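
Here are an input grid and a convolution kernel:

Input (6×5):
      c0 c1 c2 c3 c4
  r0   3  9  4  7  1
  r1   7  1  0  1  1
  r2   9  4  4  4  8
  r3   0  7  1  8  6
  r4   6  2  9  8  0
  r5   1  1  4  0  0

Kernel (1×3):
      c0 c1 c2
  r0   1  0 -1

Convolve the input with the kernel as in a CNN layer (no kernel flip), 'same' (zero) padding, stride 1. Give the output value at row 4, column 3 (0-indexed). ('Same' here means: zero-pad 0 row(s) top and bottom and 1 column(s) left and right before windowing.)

The receptive field on the zero-padded input at this output position is [9 8 0]. Elementwise product with the kernel and sum: 9·1 + 0·-1.

9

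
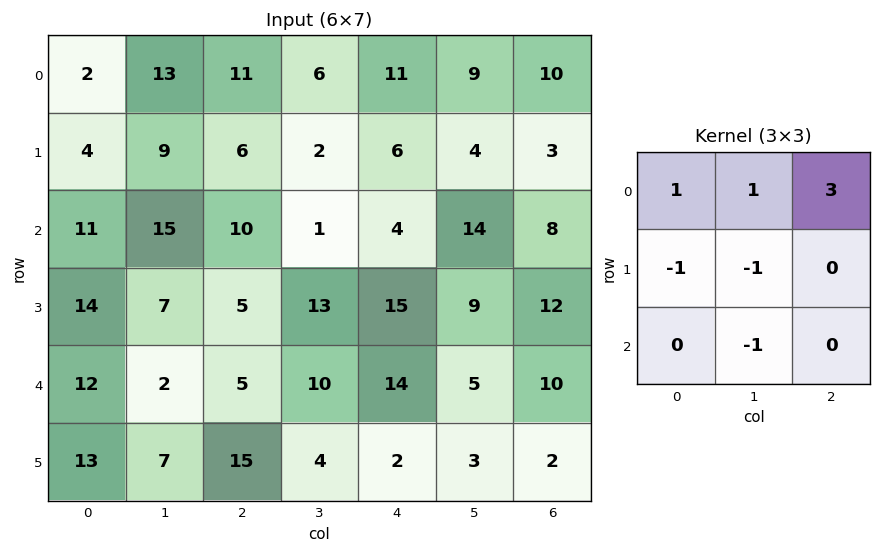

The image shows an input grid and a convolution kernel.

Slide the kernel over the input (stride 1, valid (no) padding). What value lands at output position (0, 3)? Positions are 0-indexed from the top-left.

The receptive field on the input at this output position is [6 11 9 / 2 6 4 / 1 4 14]. Elementwise product with the kernel and sum: 6·1 + 11·1 + 9·3 + 2·-1 + 6·-1 + 4·-1.

32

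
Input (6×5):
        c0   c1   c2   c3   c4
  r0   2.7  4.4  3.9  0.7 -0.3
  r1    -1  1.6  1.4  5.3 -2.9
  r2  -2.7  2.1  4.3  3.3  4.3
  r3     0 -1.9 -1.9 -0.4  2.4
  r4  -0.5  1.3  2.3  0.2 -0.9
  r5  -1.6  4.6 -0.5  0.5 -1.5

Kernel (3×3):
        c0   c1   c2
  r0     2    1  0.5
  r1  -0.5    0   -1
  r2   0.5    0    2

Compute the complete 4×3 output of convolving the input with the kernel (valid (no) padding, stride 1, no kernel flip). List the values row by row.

Output[0,0]: The receptive field on the input at this output position is [2.7 4.4 3.9 / -1 1.6 1.4 / -2.7 2.1 4.3]. Elementwise product with the kernel and sum: 2.7·2 + 4.4·1 + 3.9·0.5 + -1·-0.5 + 1.4·-1 + -2.7·0.5 + 4.3·2.

18.1 14.6 21.3
-6.45 1.15 4.05
5.1 12.55 11.95
-6.7 -3.45 -6.5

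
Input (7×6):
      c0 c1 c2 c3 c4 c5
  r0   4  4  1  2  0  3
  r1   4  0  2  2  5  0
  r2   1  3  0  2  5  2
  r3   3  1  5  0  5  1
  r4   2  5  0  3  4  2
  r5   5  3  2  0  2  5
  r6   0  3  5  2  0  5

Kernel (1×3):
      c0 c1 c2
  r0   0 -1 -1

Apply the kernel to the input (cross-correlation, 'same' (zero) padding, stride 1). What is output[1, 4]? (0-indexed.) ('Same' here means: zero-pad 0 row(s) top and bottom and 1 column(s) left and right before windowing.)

-5

The receptive field on the zero-padded input at this output position is [2 5 0]. Elementwise product with the kernel and sum: 5·-1 + 0·-1.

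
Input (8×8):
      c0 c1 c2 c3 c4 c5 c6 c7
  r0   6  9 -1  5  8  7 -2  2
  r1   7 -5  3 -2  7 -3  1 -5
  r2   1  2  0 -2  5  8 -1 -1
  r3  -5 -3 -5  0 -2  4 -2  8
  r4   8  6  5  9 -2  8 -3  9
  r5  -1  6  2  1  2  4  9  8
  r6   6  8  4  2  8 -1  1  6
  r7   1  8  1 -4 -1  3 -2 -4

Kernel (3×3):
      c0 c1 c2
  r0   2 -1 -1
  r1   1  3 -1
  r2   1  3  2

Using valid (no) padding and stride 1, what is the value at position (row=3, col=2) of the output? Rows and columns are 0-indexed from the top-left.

35

The receptive field on the input at this output position is [-5 0 -2 / 5 9 -2 / 2 1 2]. Elementwise product with the kernel and sum: -5·2 + 0·-1 + -2·-1 + 5·1 + 9·3 + -2·-1 + 2·1 + 1·3 + 2·2.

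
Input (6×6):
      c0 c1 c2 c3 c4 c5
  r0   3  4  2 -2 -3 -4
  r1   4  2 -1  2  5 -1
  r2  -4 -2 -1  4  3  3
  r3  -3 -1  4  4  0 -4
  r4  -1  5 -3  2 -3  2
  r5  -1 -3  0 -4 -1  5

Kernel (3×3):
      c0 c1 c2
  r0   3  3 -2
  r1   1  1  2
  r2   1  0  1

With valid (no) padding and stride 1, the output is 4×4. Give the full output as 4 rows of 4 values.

16 29 19 5
13 7 6 36
-16 1 5 15
-23 0 16 24

Output[0,0]: The receptive field on the input at this output position is [3 4 2 / 4 2 -1 / -4 -2 -1]. Elementwise product with the kernel and sum: 3·3 + 4·3 + 2·-2 + 4·1 + 2·1 + -1·2 + -4·1 + -1·1.
Output[0,1]: The receptive field on the input at this output position is [4 2 -2 / 2 -1 2 / -2 -1 4]. Elementwise product with the kernel and sum: 4·3 + 2·3 + -2·-2 + 2·1 + -1·1 + 2·2 + -2·1 + 4·1.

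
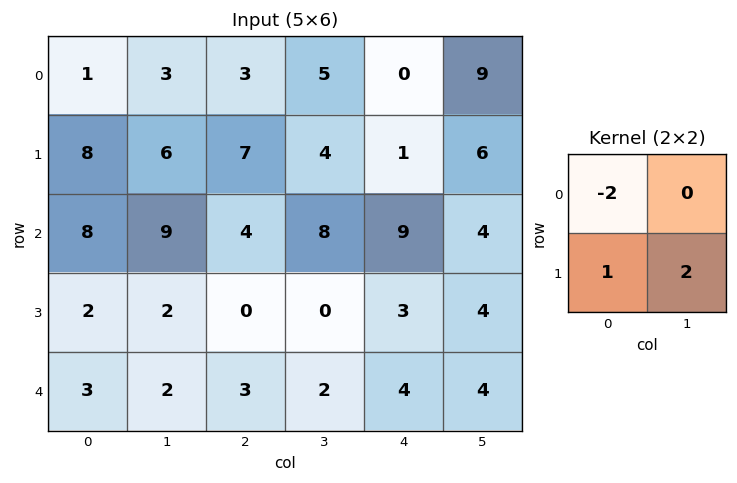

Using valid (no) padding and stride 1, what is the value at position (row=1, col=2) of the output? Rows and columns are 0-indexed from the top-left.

6

The receptive field on the input at this output position is [7 4 / 4 8]. Elementwise product with the kernel and sum: 7·-2 + 4·1 + 8·2.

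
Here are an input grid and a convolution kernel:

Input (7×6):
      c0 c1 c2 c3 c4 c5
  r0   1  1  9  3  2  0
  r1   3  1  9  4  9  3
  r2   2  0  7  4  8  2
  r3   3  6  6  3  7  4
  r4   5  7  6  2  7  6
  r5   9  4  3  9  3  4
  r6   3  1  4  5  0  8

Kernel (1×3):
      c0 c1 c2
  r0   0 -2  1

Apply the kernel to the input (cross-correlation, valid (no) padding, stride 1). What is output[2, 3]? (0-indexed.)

The receptive field on the input at this output position is [4 8 2]. Elementwise product with the kernel and sum: 8·-2 + 2·1.

-14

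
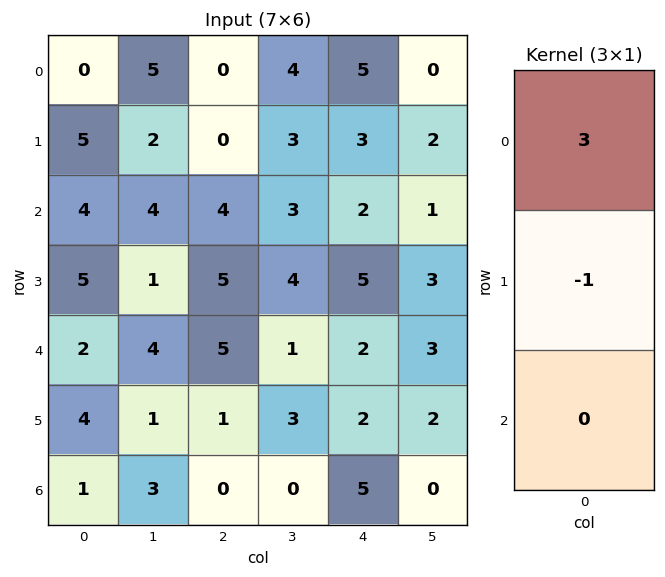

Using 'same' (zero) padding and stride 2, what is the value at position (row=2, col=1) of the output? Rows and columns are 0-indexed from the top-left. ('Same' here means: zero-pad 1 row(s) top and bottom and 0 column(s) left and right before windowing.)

The receptive field on the zero-padded input at this output position is [5 / 5 / 1]. Elementwise product with the kernel and sum: 5·3 + 5·-1.

10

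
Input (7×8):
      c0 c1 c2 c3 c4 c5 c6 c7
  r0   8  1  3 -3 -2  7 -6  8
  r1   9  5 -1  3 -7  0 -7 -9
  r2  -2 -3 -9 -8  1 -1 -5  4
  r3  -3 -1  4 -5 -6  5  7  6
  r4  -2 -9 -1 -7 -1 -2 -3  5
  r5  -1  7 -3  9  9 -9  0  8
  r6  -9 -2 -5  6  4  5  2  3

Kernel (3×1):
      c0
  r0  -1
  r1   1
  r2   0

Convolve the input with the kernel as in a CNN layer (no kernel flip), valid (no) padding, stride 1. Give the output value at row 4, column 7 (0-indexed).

3

The receptive field on the input at this output position is [5 / 8 / 3]. Elementwise product with the kernel and sum: 5·-1 + 8·1.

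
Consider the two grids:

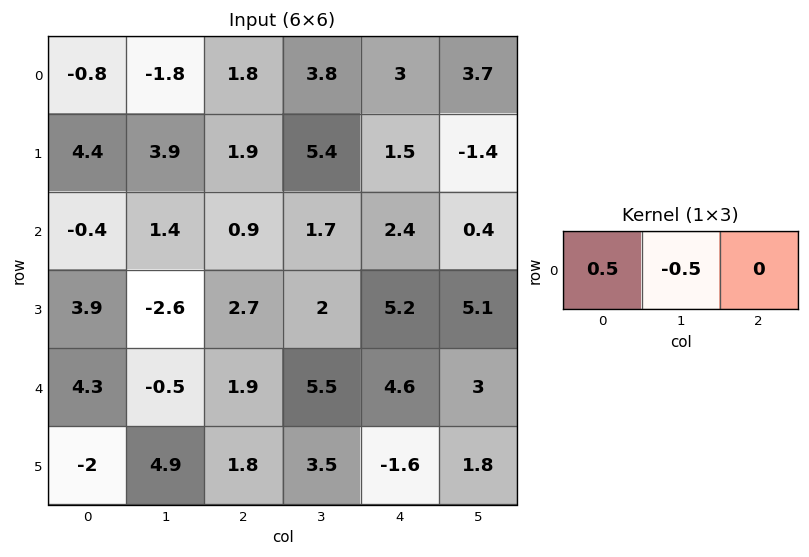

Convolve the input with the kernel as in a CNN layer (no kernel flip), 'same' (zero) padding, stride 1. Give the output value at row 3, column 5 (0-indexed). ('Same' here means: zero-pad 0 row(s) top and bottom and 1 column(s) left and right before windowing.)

0.05

The receptive field on the zero-padded input at this output position is [5.2 5.1 0]. Elementwise product with the kernel and sum: 5.2·0.5 + 5.1·-0.5.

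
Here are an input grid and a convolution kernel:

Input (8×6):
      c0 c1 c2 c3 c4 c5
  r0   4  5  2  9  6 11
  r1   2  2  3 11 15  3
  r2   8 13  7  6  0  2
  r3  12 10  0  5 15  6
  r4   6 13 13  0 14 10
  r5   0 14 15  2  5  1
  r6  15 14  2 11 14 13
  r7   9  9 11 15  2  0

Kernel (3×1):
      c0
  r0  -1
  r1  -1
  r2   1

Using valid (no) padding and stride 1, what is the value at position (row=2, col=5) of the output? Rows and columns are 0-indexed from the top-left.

The receptive field on the input at this output position is [2 / 6 / 10]. Elementwise product with the kernel and sum: 2·-1 + 6·-1 + 10·1.

2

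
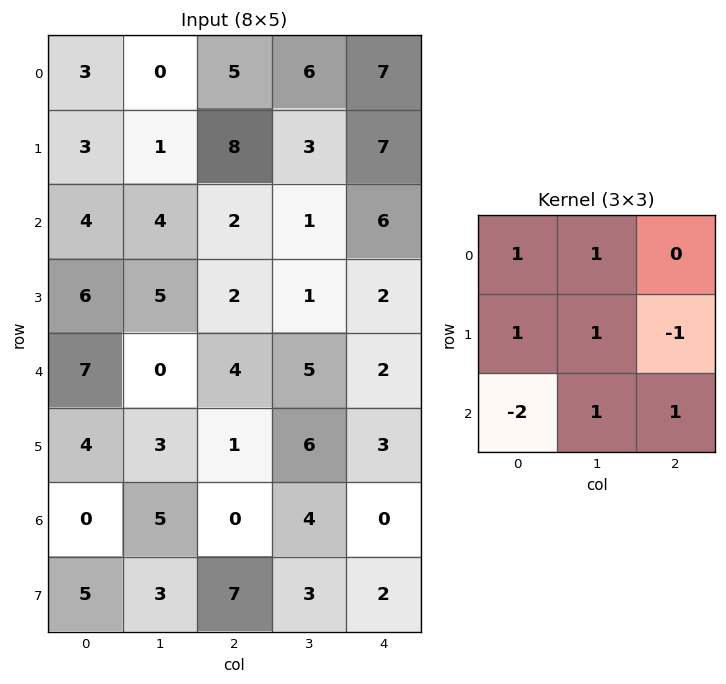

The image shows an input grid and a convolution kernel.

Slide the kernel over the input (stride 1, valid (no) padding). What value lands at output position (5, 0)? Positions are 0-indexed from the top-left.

The receptive field on the input at this output position is [4 3 1 / 0 5 0 / 5 3 7]. Elementwise product with the kernel and sum: 4·1 + 3·1 + 0·1 + 5·1 + 0·-1 + 5·-2 + 3·1 + 7·1.

12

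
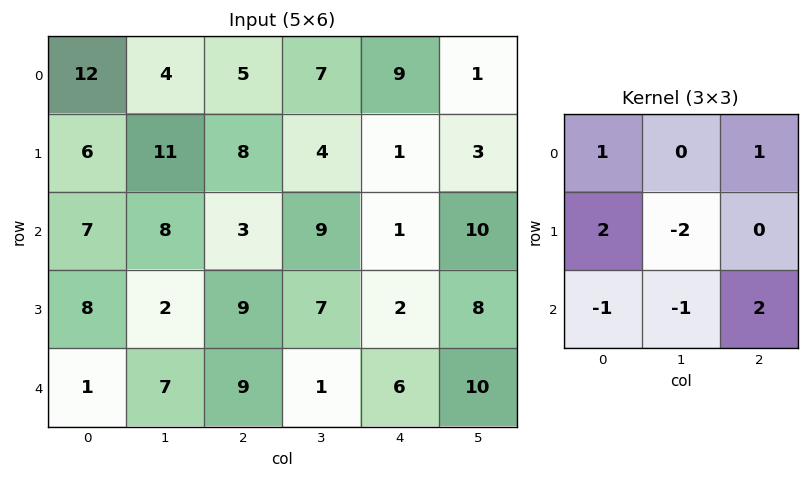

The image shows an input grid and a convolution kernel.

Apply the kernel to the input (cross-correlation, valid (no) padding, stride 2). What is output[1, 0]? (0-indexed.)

32

The receptive field on the input at this output position is [7 8 3 / 8 2 9 / 1 7 9]. Elementwise product with the kernel and sum: 7·1 + 3·1 + 8·2 + 2·-2 + 1·-1 + 7·-1 + 9·2.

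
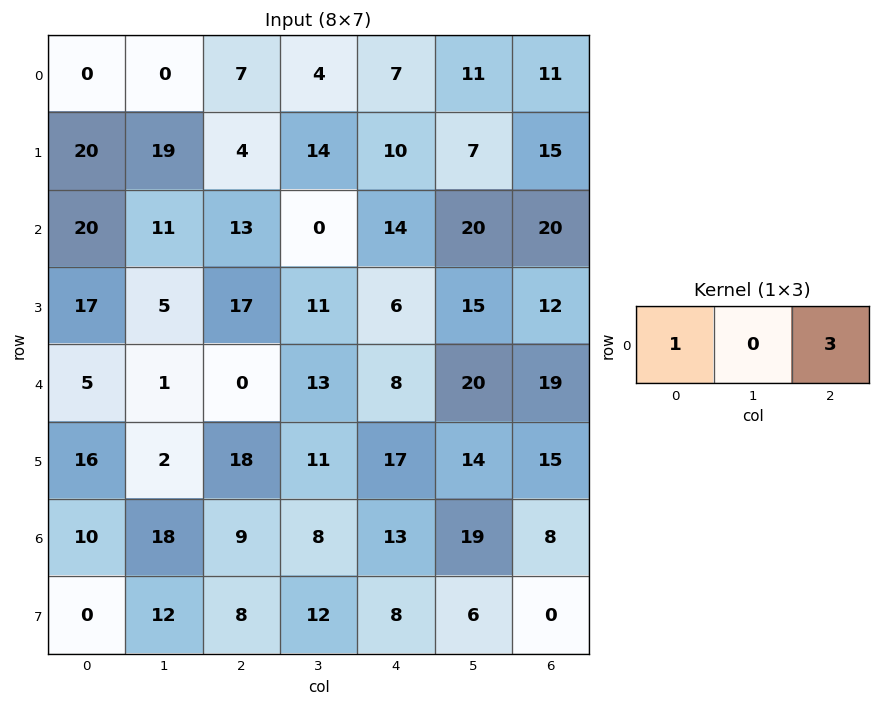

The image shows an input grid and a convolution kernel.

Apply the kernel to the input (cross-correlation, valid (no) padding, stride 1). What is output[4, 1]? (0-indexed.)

The receptive field on the input at this output position is [1 0 13]. Elementwise product with the kernel and sum: 1·1 + 13·3.

40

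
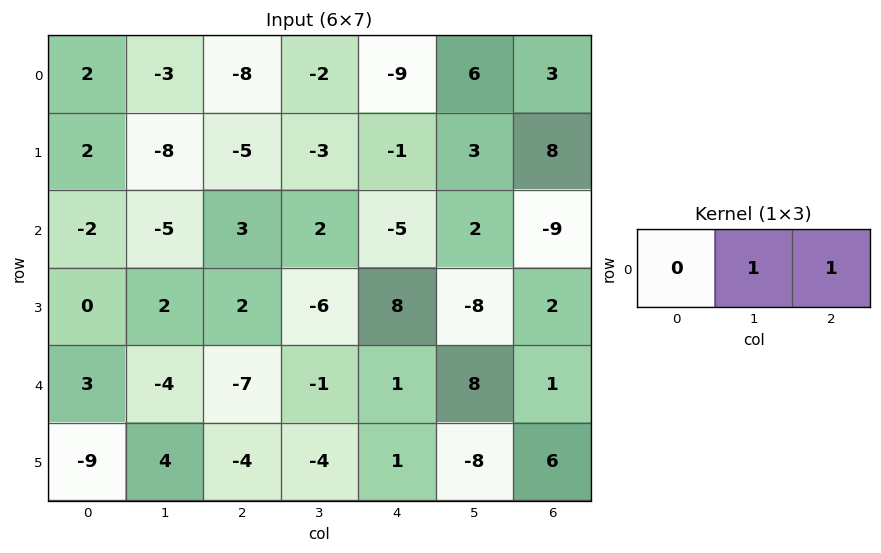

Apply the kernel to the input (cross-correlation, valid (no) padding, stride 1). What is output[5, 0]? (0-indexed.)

0

The receptive field on the input at this output position is [-9 4 -4]. Elementwise product with the kernel and sum: 4·1 + -4·1.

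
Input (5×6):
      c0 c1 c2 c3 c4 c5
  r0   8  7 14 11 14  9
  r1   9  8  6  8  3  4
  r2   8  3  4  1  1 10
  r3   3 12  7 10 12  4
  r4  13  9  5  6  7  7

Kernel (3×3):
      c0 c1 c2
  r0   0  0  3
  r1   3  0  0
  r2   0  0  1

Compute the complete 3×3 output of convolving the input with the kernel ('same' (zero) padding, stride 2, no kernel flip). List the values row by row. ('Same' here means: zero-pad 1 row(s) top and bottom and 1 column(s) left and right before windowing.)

Output[0,0]: The receptive field on the zero-padded input at this output position is [0 0 0 / 0 8 7 / 0 9 8]. Elementwise product with the kernel and sum: 0·3 + 0·3 + 8·1.
Output[0,1]: The receptive field on the zero-padded input at this output position is [0 0 0 / 7 14 11 / 8 6 8]. Elementwise product with the kernel and sum: 0·3 + 7·3 + 8·1.

8 29 37
36 43 19
36 57 30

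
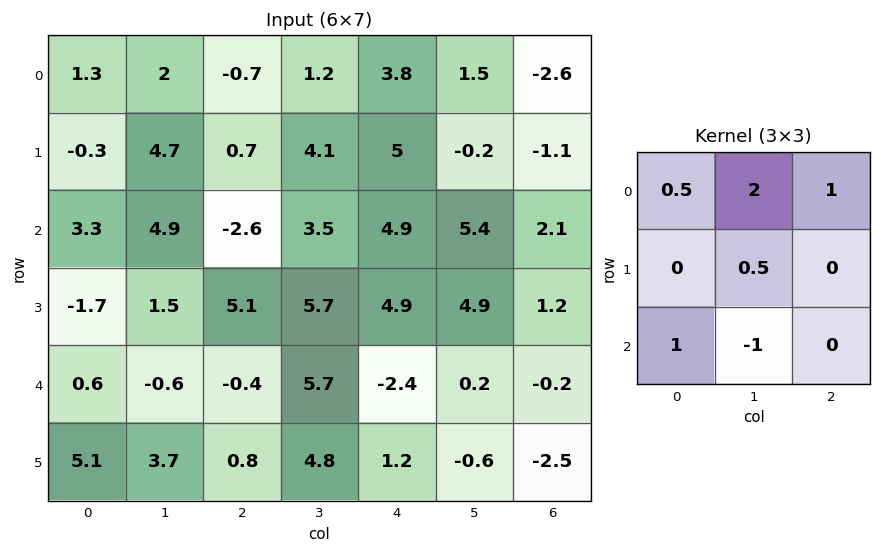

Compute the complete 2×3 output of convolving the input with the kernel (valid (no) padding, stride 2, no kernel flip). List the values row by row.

Output[0,0]: The receptive field on the input at this output position is [1.3 2 -0.7 / -0.3 4.7 0.7 / 3.3 4.9 -2.6]. Elementwise product with the kernel and sum: 1.3·0.5 + 2·2 + -0.7·1 + 4.7·0.5 + 3.3·1 + 4.9·-1.
Output[0,1]: The receptive field on the input at this output position is [-0.7 1.2 3.8 / 0.7 4.1 5 / -2.6 3.5 4.9]. Elementwise product with the kernel and sum: -0.7·0.5 + 1.2·2 + 3.8·1 + 4.1·0.5 + -2.6·1 + 3.5·-1.

4.7 1.8 1.7
10.8 7.35 15.2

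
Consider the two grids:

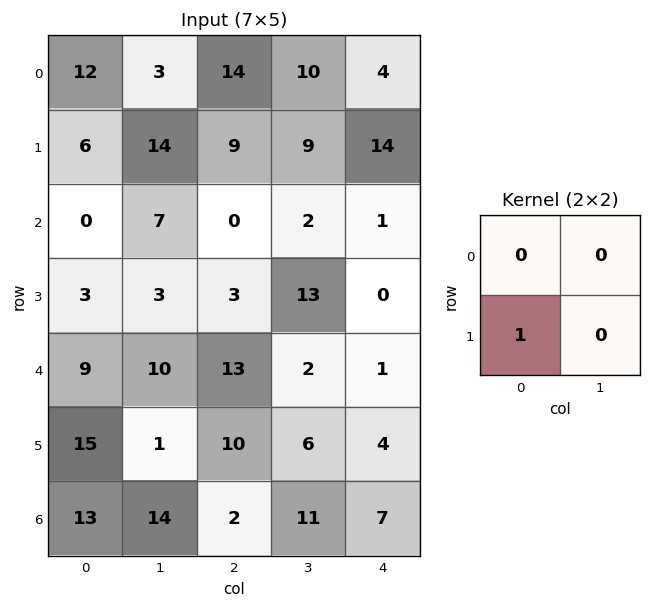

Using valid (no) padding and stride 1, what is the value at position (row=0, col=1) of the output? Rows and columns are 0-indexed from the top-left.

14

The receptive field on the input at this output position is [3 14 / 14 9]. Elementwise product with the kernel and sum: 14·1.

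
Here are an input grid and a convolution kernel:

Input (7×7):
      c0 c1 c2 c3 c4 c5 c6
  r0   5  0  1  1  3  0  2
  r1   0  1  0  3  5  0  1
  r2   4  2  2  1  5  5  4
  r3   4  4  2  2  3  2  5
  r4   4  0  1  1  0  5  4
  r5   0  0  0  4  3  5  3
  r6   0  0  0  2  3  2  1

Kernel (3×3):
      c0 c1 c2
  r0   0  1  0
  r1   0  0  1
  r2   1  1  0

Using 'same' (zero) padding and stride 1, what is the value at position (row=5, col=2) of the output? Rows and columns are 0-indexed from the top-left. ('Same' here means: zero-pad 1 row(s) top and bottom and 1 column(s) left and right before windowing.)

The receptive field on the zero-padded input at this output position is [0 1 1 / 0 0 4 / 0 0 2]. Elementwise product with the kernel and sum: 1·1 + 4·1 + 0·1 + 0·1.

5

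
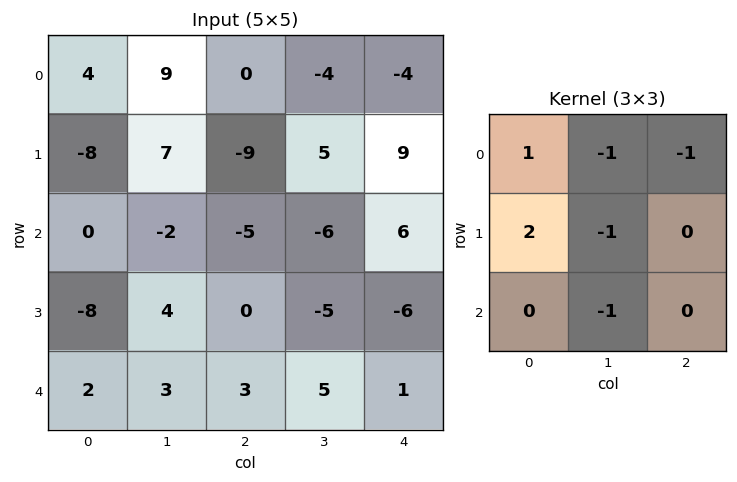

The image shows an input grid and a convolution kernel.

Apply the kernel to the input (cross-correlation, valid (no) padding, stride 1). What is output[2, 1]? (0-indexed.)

14

The receptive field on the input at this output position is [-2 -5 -6 / 4 0 -5 / 3 3 5]. Elementwise product with the kernel and sum: -2·1 + -5·-1 + -6·-1 + 4·2 + 0·-1 + 3·-1.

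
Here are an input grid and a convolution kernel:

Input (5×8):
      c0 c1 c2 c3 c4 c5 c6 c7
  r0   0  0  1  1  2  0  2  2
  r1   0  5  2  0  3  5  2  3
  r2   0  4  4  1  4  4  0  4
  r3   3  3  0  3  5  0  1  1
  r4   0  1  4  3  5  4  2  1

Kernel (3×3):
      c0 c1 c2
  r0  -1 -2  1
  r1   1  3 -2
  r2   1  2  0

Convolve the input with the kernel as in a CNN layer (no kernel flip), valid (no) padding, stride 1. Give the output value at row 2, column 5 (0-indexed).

The receptive field on the input at this output position is [4 0 4 / 0 1 1 / 4 2 1]. Elementwise product with the kernel and sum: 4·-1 + 0·-2 + 4·1 + 0·1 + 1·3 + 1·-2 + 4·1 + 2·2.

9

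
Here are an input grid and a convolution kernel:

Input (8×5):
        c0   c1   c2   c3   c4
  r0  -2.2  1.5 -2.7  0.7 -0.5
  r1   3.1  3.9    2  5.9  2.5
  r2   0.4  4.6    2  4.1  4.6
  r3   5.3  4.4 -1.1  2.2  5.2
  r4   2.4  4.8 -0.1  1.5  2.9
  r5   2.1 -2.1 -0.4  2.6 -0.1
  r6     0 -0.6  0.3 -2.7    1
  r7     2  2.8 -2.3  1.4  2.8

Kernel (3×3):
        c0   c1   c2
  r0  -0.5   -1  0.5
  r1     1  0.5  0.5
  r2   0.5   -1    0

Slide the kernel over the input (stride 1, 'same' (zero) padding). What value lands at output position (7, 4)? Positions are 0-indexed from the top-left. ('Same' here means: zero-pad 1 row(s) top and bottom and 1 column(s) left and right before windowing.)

The receptive field on the zero-padded input at this output position is [-2.7 1 0 / 1.4 2.8 0 / 0 0 0]. Elementwise product with the kernel and sum: -2.7·-0.5 + 1·-1 + 0·0.5 + 1.4·1 + 2.8·0.5 + 0·0.5 + 0·0.5 + 0·-1.

3.15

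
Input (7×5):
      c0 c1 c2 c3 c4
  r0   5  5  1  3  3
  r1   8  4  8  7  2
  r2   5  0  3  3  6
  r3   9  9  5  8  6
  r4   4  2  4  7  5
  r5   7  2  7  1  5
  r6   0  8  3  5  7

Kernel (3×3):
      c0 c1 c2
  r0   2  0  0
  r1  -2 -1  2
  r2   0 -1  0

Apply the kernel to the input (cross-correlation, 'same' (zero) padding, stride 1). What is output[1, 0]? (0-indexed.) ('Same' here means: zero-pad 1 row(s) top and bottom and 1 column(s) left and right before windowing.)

-5

The receptive field on the zero-padded input at this output position is [0 5 5 / 0 8 4 / 0 5 0]. Elementwise product with the kernel and sum: 0·2 + 0·-2 + 8·-1 + 4·2 + 5·-1.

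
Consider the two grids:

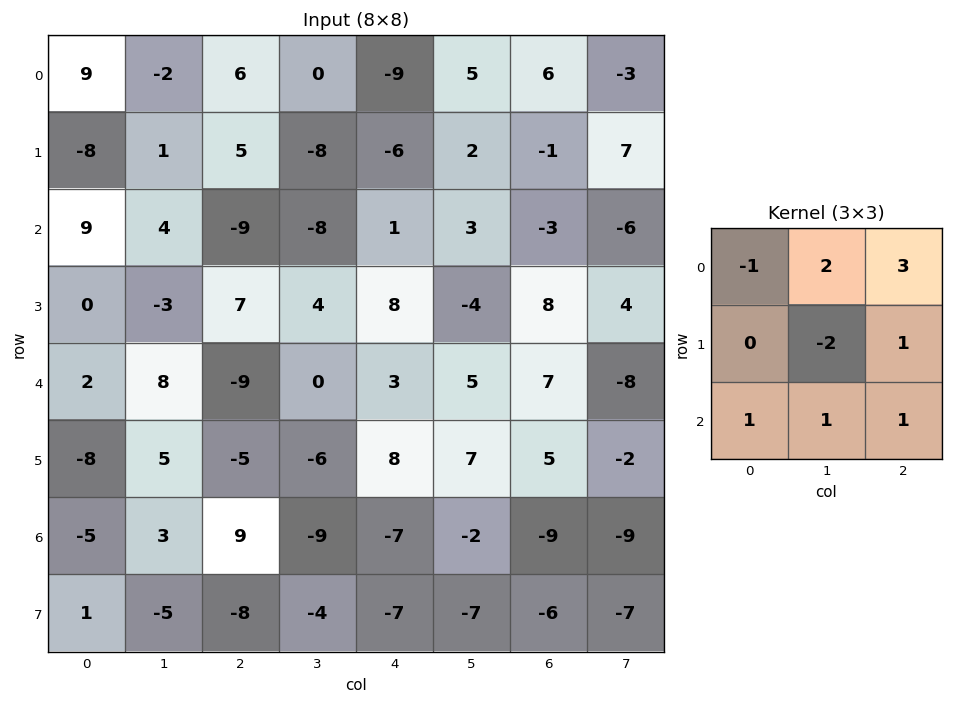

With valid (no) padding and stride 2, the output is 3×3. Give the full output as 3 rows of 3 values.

Output[0,0]: The receptive field on the input at this output position is [9 -2 6 / -8 1 5 / 9 4 -9]. Elementwise product with the kernel and sum: 9·-1 + -2·2 + 6·3 + 1·-2 + 5·1 + 9·1 + 4·1 + -9·1.
Output[0,1]: The receptive field on the input at this output position is [6 0 -9 / 5 -8 -6 / -9 -8 1]. Elementwise product with the kernel and sum: 6·-1 + 0·2 + -9·3 + -8·-2 + -6·1 + -9·1 + -8·1 + 1·1.

12 -39 33
-14 -10 27
-21 31 1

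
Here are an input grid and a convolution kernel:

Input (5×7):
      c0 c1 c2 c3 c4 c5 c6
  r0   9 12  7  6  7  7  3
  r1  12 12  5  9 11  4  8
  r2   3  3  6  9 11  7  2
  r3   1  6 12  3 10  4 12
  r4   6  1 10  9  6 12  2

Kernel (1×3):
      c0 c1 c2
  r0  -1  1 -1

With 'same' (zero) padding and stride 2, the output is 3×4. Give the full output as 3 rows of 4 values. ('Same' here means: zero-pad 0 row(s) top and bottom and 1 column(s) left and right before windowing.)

Output[0,0]: The receptive field on the zero-padded input at this output position is [0 9 12]. Elementwise product with the kernel and sum: 0·-1 + 9·1 + 12·-1.
Output[0,1]: The receptive field on the zero-padded input at this output position is [12 7 6]. Elementwise product with the kernel and sum: 12·-1 + 7·1 + 6·-1.

-3 -11 -6 -4
0 -6 -5 -5
5 0 -15 -10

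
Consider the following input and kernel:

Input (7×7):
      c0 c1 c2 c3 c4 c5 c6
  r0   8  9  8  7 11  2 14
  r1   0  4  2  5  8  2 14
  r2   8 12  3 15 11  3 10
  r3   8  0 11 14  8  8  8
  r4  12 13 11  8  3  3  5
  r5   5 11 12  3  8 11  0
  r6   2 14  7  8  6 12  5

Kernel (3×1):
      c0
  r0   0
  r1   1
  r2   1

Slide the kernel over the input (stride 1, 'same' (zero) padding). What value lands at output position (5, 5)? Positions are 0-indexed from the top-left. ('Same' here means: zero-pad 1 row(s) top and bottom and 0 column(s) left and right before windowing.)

23

The receptive field on the zero-padded input at this output position is [3 / 11 / 12]. Elementwise product with the kernel and sum: 11·1 + 12·1.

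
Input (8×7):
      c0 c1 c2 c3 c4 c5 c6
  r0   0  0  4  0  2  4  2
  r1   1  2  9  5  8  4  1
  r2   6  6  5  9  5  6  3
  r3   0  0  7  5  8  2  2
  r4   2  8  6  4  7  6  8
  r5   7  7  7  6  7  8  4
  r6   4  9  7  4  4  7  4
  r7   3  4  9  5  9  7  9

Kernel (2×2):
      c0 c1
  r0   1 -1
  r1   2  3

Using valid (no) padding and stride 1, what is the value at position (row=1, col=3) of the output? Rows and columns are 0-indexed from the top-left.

30

The receptive field on the input at this output position is [5 8 / 9 5]. Elementwise product with the kernel and sum: 5·1 + 8·-1 + 9·2 + 5·3.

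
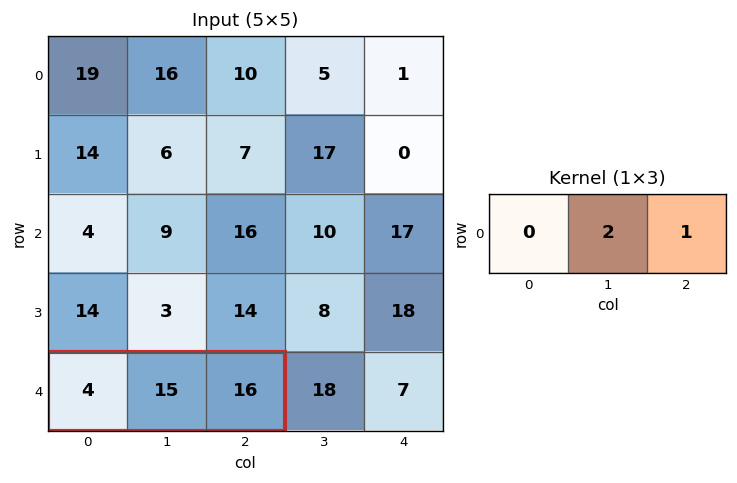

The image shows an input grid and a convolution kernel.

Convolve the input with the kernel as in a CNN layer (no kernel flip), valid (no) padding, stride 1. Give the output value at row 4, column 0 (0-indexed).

The receptive field on the input at this output position is [4 15 16]. Elementwise product with the kernel and sum: 15·2 + 16·1.

46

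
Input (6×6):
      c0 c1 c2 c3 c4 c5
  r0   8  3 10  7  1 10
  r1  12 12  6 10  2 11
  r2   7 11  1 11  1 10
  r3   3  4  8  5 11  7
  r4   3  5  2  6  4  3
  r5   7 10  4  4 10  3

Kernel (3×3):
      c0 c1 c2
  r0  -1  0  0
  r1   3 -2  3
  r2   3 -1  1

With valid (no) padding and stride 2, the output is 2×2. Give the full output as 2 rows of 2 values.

Output[0,0]: The receptive field on the input at this output position is [8 3 10 / 12 12 6 / 7 11 1]. Elementwise product with the kernel and sum: 8·-1 + 12·3 + 12·-2 + 6·3 + 7·3 + 11·-1 + 1·1.

33 -13
24 50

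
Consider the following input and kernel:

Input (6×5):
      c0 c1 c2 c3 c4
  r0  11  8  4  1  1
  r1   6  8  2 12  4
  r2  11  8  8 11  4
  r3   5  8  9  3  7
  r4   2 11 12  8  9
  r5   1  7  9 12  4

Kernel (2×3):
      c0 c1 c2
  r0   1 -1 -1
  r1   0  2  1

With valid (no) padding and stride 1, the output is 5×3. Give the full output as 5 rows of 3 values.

Output[0,0]: The receptive field on the input at this output position is [11 8 4 / 6 8 2]. Elementwise product with the kernel and sum: 11·1 + 8·-1 + 4·-1 + 8·2 + 2·1.
Output[0,1]: The receptive field on the input at this output position is [8 4 1 / 8 2 12]. Elementwise product with the kernel and sum: 8·1 + 4·-1 + 1·-1 + 2·2 + 12·1.

17 19 30
20 21 12
20 10 6
22 28 24
2 21 23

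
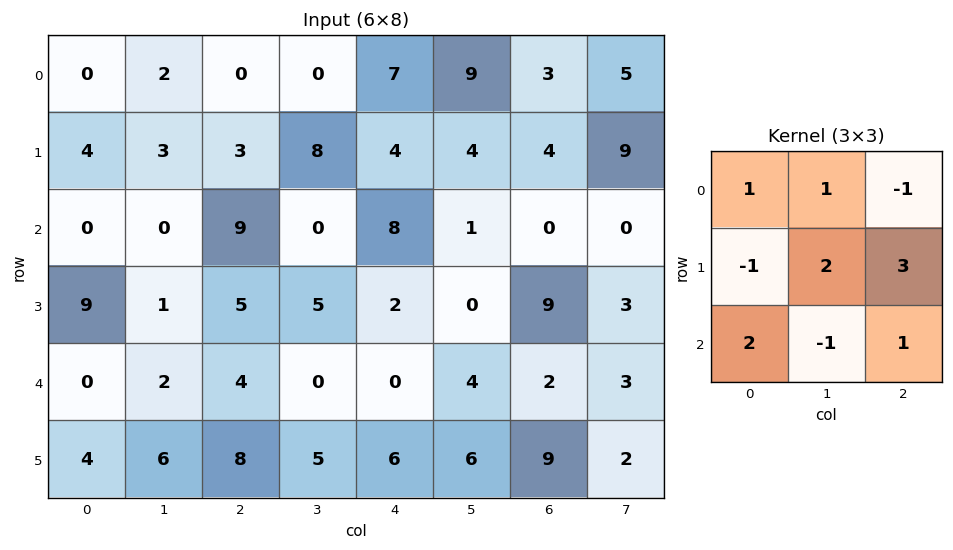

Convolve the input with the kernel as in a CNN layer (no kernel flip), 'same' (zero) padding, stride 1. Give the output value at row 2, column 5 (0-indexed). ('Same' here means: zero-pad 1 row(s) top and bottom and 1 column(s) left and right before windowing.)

11

The receptive field on the zero-padded input at this output position is [4 4 4 / 8 1 0 / 2 0 9]. Elementwise product with the kernel and sum: 4·1 + 4·1 + 4·-1 + 8·-1 + 1·2 + 0·3 + 2·2 + 0·-1 + 9·1.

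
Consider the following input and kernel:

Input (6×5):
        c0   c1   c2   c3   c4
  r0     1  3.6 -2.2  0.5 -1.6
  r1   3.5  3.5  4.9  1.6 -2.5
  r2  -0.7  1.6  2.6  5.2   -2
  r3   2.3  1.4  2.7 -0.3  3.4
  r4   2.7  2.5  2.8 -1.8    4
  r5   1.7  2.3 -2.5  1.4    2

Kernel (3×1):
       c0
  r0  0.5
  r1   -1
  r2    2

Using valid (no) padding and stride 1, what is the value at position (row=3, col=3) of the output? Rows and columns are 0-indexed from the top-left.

4.45

The receptive field on the input at this output position is [-0.3 / -1.8 / 1.4]. Elementwise product with the kernel and sum: -0.3·0.5 + -1.8·-1 + 1.4·2.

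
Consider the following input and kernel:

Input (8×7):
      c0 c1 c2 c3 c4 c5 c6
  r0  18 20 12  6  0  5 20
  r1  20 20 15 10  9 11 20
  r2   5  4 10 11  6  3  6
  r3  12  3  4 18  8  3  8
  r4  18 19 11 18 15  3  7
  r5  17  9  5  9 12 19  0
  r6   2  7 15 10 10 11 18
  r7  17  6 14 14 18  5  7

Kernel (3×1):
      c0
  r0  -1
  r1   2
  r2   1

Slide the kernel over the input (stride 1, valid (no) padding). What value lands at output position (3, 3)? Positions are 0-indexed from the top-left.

27

The receptive field on the input at this output position is [18 / 18 / 9]. Elementwise product with the kernel and sum: 18·-1 + 18·2 + 9·1.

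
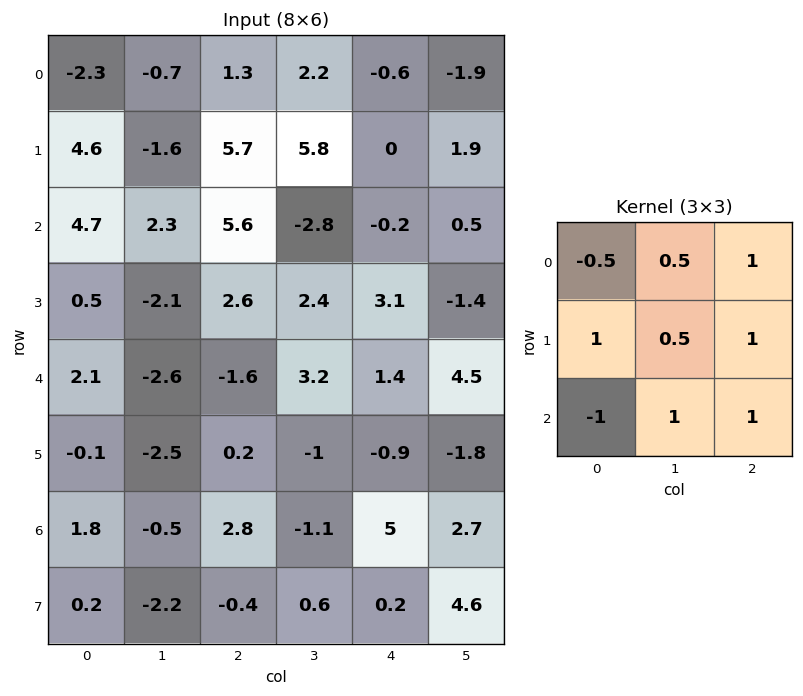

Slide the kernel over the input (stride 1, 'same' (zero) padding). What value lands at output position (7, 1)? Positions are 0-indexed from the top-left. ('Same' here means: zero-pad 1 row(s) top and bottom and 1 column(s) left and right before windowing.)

The receptive field on the zero-padded input at this output position is [1.8 -0.5 2.8 / 0.2 -2.2 -0.4 / 0 0 0]. Elementwise product with the kernel and sum: 1.8·-0.5 + -0.5·0.5 + 2.8·1 + 0.2·1 + -2.2·0.5 + -0.4·1 + 0·-1 + 0·1 + 0·1.

0.35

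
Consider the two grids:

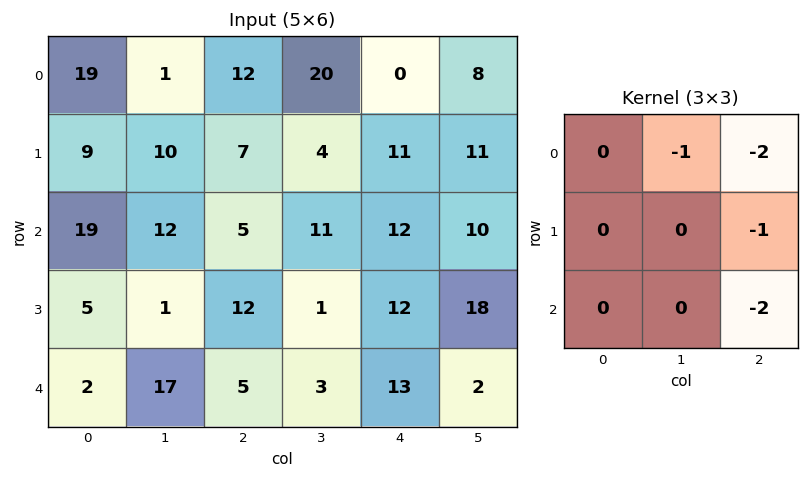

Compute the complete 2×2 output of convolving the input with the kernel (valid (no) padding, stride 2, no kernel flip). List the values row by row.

Output[0,0]: The receptive field on the input at this output position is [19 1 12 / 9 10 7 / 19 12 5]. Elementwise product with the kernel and sum: 1·-1 + 12·-2 + 7·-1 + 5·-2.
Output[0,1]: The receptive field on the input at this output position is [12 20 0 / 7 4 11 / 5 11 12]. Elementwise product with the kernel and sum: 20·-1 + 0·-2 + 11·-1 + 12·-2.

-42 -55
-44 -73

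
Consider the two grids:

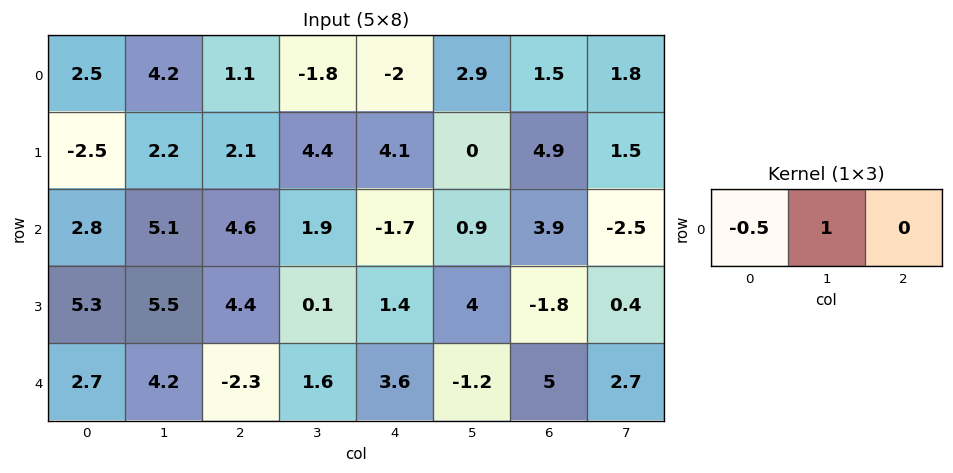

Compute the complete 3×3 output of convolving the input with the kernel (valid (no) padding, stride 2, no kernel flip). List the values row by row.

Output[0,0]: The receptive field on the input at this output position is [2.5 4.2 1.1]. Elementwise product with the kernel and sum: 2.5·-0.5 + 4.2·1.
Output[0,1]: The receptive field on the input at this output position is [1.1 -1.8 -2]. Elementwise product with the kernel and sum: 1.1·-0.5 + -1.8·1.

2.95 -2.35 3.9
3.7 -0.4 1.75
2.85 2.75 -3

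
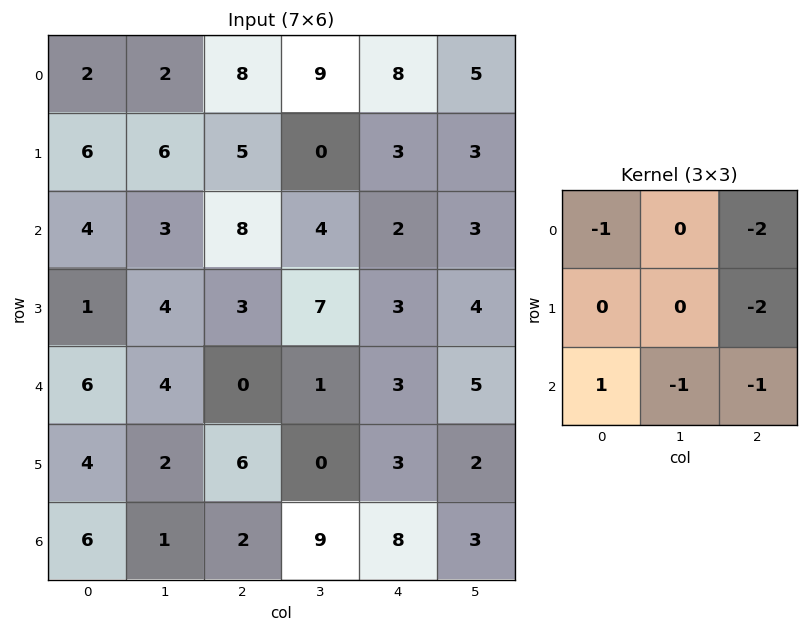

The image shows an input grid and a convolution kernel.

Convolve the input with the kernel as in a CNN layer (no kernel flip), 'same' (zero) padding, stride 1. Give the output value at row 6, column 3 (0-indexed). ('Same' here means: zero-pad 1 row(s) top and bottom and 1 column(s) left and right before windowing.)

-28

The receptive field on the zero-padded input at this output position is [6 0 3 / 2 9 8 / 0 0 0]. Elementwise product with the kernel and sum: 6·-1 + 3·-2 + 8·-2 + 0·1 + 0·-1 + 0·-1.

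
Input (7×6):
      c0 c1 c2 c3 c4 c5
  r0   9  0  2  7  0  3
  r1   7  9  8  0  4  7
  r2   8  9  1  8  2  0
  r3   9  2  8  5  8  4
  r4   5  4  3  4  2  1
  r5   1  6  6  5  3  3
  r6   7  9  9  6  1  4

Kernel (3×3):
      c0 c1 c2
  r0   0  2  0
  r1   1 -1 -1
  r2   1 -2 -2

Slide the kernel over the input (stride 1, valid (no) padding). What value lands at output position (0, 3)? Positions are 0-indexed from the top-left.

-7

The receptive field on the input at this output position is [7 0 3 / 0 4 7 / 8 2 0]. Elementwise product with the kernel and sum: 0·2 + 0·1 + 4·-1 + 7·-1 + 8·1 + 2·-2 + 0·-2.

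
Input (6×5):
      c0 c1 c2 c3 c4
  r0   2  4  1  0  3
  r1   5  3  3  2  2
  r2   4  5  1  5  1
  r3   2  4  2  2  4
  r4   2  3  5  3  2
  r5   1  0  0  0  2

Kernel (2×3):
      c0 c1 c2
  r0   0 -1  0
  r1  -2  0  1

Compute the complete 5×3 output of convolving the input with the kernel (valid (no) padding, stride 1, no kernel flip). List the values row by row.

Output[0,0]: The receptive field on the input at this output position is [2 4 1 / 5 3 3]. Elementwise product with the kernel and sum: 4·-1 + 5·-2 + 3·1.

-11 -5 -4
-10 -8 -3
-7 -7 -5
-3 -5 -10
-5 -5 -1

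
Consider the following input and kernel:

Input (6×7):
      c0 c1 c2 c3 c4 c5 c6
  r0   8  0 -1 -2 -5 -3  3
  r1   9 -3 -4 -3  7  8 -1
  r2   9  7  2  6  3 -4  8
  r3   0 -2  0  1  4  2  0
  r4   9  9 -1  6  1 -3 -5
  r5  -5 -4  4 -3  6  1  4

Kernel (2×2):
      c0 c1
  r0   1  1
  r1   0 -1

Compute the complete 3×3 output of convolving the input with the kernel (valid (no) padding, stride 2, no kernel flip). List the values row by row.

11 0 -16
18 7 -3
22 8 -3

Output[0,0]: The receptive field on the input at this output position is [8 0 / 9 -3]. Elementwise product with the kernel and sum: 8·1 + 0·1 + -3·-1.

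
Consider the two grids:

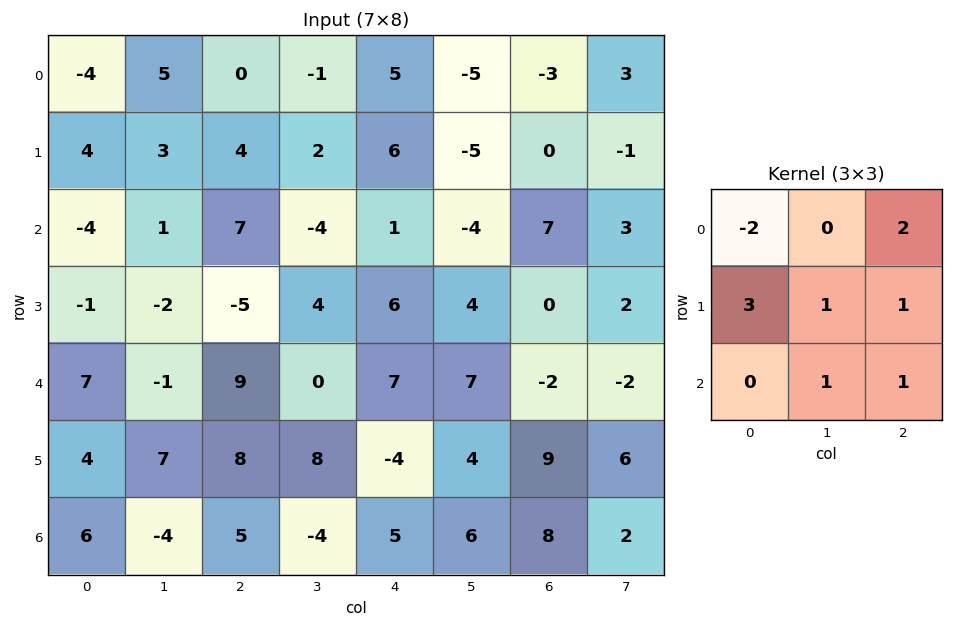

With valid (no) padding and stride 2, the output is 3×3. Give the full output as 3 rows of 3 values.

35 27 0
20 -10 39
32 25 -3

Output[0,0]: The receptive field on the input at this output position is [-4 5 0 / 4 3 4 / -4 1 7]. Elementwise product with the kernel and sum: -4·-2 + 0·2 + 4·3 + 3·1 + 4·1 + 1·1 + 7·1.
Output[0,1]: The receptive field on the input at this output position is [0 -1 5 / 4 2 6 / 7 -4 1]. Elementwise product with the kernel and sum: 0·-2 + 5·2 + 4·3 + 2·1 + 6·1 + -4·1 + 1·1.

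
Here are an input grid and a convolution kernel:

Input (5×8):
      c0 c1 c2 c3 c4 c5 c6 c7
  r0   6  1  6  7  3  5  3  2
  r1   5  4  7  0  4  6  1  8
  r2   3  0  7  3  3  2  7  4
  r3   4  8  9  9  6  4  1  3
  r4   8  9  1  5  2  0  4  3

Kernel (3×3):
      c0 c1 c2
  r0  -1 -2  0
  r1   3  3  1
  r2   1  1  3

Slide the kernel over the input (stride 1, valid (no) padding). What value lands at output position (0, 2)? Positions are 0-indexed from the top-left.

The receptive field on the input at this output position is [6 7 3 / 7 0 4 / 7 3 3]. Elementwise product with the kernel and sum: 6·-1 + 7·-2 + 7·3 + 0·3 + 4·1 + 7·1 + 3·1 + 3·3.

24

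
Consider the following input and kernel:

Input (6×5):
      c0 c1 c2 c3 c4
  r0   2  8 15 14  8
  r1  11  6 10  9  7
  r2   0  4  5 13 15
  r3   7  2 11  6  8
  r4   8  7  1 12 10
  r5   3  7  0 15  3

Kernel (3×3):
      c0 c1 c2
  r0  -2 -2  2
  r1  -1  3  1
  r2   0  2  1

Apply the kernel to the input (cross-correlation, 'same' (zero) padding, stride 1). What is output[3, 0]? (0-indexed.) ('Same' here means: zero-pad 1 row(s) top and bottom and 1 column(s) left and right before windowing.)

The receptive field on the zero-padded input at this output position is [0 0 4 / 0 7 2 / 0 8 7]. Elementwise product with the kernel and sum: 0·-2 + 0·-2 + 4·2 + 0·-1 + 7·3 + 2·1 + 8·2 + 7·1.

54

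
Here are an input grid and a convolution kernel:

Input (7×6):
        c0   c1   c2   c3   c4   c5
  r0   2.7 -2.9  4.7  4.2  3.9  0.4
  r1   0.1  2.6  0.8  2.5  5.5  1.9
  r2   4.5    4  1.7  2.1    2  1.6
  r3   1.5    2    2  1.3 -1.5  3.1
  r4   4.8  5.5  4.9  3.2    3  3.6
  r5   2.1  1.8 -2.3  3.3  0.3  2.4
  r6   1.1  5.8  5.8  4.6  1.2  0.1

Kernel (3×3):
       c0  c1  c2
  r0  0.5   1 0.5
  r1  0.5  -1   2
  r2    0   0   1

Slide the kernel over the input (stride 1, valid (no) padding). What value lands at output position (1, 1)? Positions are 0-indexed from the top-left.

The receptive field on the input at this output position is [2.6 0.8 2.5 / 4 1.7 2.1 / 2 2 1.3]. Elementwise product with the kernel and sum: 2.6·0.5 + 0.8·1 + 2.5·0.5 + 4·0.5 + 1.7·-1 + 2.1·2 + 1.3·1.

9.15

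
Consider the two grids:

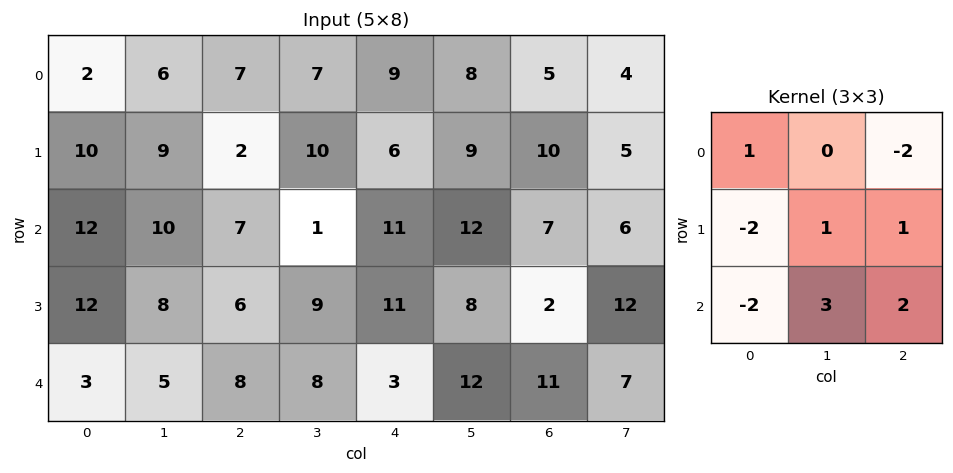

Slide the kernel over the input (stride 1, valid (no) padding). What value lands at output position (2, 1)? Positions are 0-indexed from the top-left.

The receptive field on the input at this output position is [10 7 1 / 8 6 9 / 5 8 8]. Elementwise product with the kernel and sum: 10·1 + 1·-2 + 8·-2 + 6·1 + 9·1 + 5·-2 + 8·3 + 8·2.

37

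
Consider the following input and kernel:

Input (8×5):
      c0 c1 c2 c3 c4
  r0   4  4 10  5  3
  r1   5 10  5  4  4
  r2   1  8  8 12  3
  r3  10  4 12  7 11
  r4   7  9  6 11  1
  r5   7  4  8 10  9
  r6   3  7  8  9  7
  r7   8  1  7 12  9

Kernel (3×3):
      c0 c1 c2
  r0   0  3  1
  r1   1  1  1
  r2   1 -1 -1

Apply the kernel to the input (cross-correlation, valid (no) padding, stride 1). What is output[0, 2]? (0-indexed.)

24

The receptive field on the input at this output position is [10 5 3 / 5 4 4 / 8 12 3]. Elementwise product with the kernel and sum: 5·3 + 3·1 + 5·1 + 4·1 + 4·1 + 8·1 + 12·-1 + 3·-1.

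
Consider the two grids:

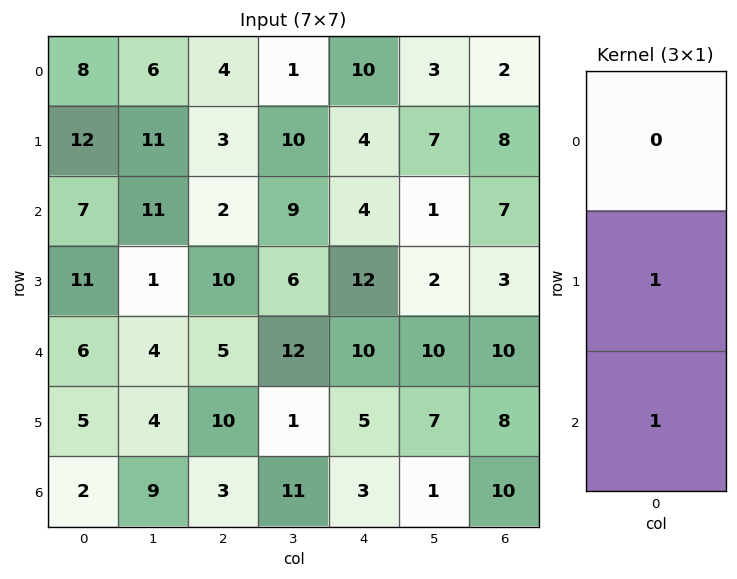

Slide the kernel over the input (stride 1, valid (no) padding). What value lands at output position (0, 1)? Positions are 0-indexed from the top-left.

22

The receptive field on the input at this output position is [6 / 11 / 11]. Elementwise product with the kernel and sum: 11·1 + 11·1.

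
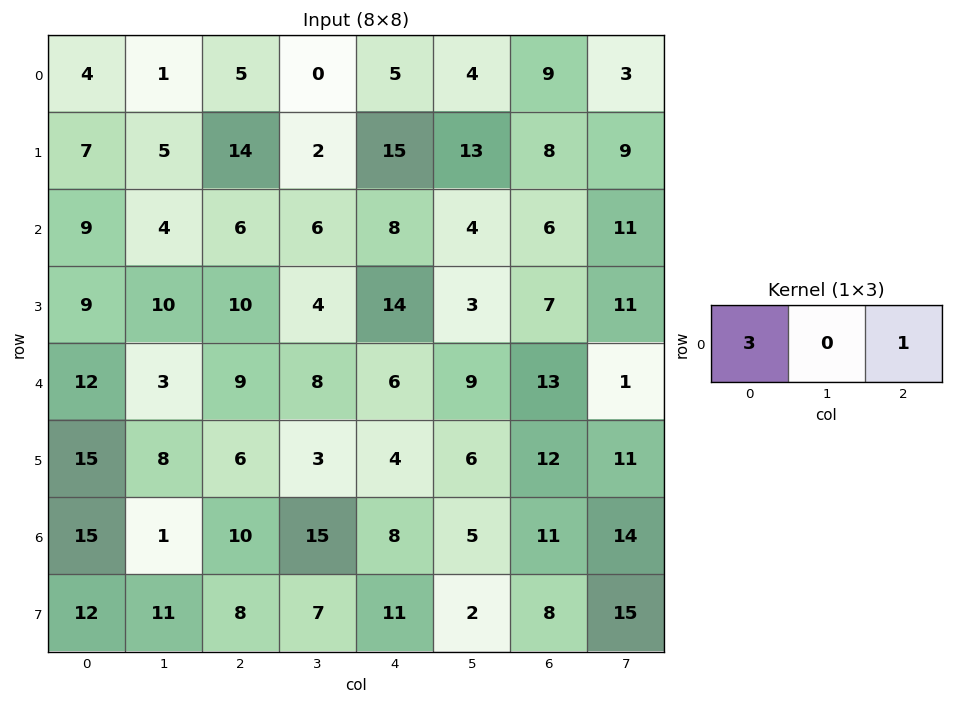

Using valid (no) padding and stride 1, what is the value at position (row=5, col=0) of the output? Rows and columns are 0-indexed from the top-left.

51

The receptive field on the input at this output position is [15 8 6]. Elementwise product with the kernel and sum: 15·3 + 6·1.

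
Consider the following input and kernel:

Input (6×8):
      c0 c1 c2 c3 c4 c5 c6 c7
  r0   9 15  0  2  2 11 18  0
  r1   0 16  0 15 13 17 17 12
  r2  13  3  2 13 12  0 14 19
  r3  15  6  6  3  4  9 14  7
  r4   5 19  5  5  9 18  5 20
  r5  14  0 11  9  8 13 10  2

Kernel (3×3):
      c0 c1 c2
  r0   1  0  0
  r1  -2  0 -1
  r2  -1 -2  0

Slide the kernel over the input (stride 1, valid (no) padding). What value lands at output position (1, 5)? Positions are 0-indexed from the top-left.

The receptive field on the input at this output position is [17 17 12 / 0 14 19 / 9 14 7]. Elementwise product with the kernel and sum: 17·1 + 0·-2 + 19·-1 + 9·-1 + 14·-2.

-39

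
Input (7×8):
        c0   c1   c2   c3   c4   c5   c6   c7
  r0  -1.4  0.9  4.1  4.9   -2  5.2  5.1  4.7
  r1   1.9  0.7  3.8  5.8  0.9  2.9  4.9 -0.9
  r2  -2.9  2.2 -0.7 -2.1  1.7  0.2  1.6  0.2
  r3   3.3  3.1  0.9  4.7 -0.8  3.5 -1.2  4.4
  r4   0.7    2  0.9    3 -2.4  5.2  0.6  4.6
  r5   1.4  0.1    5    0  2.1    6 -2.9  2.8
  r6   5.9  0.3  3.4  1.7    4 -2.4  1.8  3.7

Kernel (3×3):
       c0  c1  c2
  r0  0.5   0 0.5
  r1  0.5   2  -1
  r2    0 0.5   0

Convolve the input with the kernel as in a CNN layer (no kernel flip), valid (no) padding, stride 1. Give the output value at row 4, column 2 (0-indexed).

0.5

The receptive field on the input at this output position is [0.9 3 -2.4 / 5 0 2.1 / 3.4 1.7 4]. Elementwise product with the kernel and sum: 0.9·0.5 + -2.4·0.5 + 5·0.5 + 0·2 + 2.1·-1 + 1.7·0.5.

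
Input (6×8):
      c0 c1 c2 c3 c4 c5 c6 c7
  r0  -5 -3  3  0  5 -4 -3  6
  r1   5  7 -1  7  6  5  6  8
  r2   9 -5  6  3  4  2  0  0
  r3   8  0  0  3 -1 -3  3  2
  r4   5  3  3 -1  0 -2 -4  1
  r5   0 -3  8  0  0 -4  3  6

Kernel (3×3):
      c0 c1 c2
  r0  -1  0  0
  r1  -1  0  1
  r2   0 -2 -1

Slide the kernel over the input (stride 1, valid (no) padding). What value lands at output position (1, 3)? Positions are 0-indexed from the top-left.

-3

The receptive field on the input at this output position is [7 6 5 / 3 4 2 / 3 -1 -3]. Elementwise product with the kernel and sum: 7·-1 + 3·-1 + 2·1 + -1·-2 + -3·-1.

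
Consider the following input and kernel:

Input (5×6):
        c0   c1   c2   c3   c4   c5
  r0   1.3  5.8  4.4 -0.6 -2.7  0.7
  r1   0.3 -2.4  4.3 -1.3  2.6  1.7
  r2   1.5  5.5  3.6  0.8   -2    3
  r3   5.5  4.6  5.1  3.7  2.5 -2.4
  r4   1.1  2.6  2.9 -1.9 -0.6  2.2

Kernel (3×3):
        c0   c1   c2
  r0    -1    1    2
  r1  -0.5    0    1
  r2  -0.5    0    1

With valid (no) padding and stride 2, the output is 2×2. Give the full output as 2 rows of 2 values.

20.3 -13.75
15.9 -8.9

Output[0,0]: The receptive field on the input at this output position is [1.3 5.8 4.4 / 0.3 -2.4 4.3 / 1.5 5.5 3.6]. Elementwise product with the kernel and sum: 1.3·-1 + 5.8·1 + 4.4·2 + 0.3·-0.5 + 4.3·1 + 1.5·-0.5 + 3.6·1.
Output[0,1]: The receptive field on the input at this output position is [4.4 -0.6 -2.7 / 4.3 -1.3 2.6 / 3.6 0.8 -2]. Elementwise product with the kernel and sum: 4.4·-1 + -0.6·1 + -2.7·2 + 4.3·-0.5 + 2.6·1 + 3.6·-0.5 + -2·1.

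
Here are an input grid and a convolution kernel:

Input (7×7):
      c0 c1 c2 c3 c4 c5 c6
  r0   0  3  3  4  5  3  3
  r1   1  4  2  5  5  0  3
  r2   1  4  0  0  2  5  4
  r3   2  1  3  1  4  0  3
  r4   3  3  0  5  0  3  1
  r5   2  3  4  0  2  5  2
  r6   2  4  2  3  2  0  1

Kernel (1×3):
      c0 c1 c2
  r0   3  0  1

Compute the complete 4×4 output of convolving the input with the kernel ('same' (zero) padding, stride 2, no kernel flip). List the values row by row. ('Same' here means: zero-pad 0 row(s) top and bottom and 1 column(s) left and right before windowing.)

Output[0,0]: The receptive field on the zero-padded input at this output position is [0 0 3]. Elementwise product with the kernel and sum: 0·3 + 3·1.

3 13 15 9
4 12 5 15
3 14 18 9
4 15 9 0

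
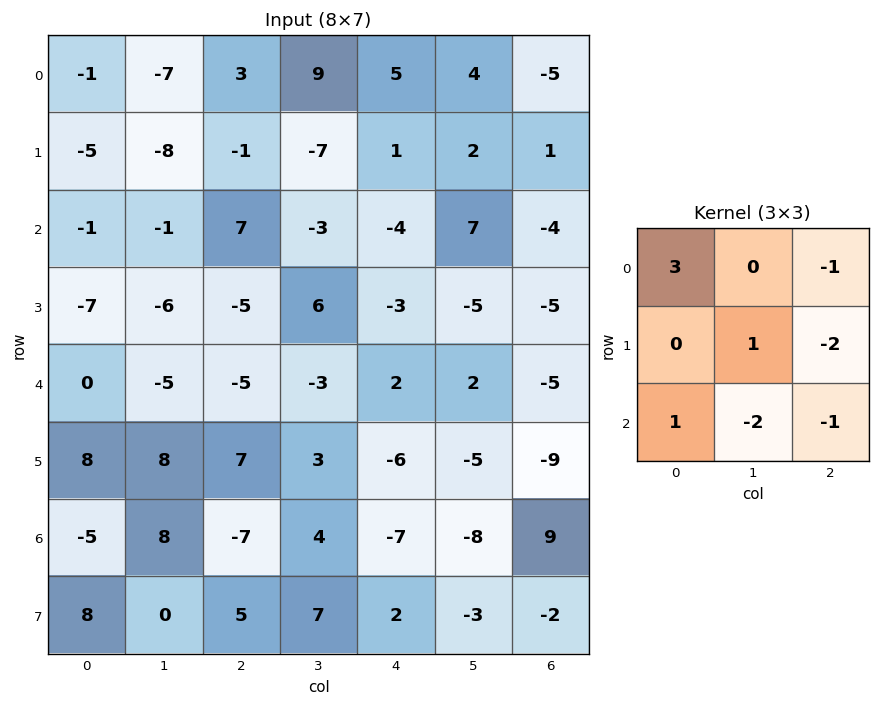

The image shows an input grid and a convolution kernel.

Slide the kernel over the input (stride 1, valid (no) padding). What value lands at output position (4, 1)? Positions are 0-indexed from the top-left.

The receptive field on the input at this output position is [-5 -5 -3 / 8 7 3 / 8 -7 4]. Elementwise product with the kernel and sum: -5·3 + -3·-1 + 7·1 + 3·-2 + 8·1 + -7·-2 + 4·-1.

7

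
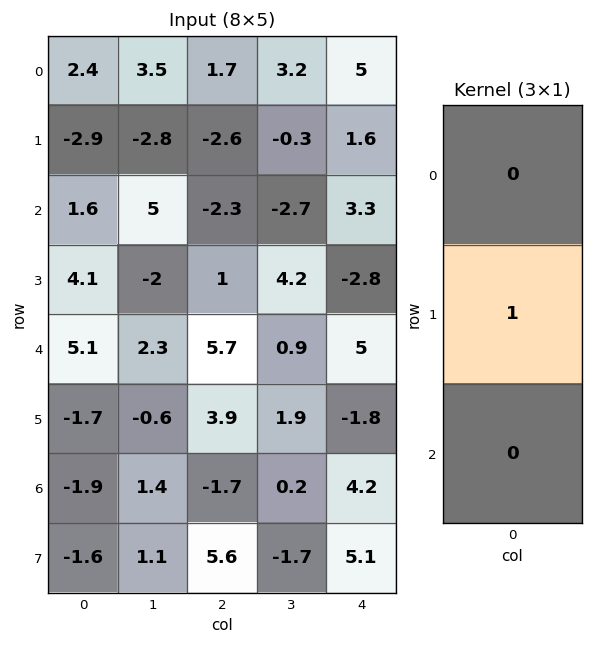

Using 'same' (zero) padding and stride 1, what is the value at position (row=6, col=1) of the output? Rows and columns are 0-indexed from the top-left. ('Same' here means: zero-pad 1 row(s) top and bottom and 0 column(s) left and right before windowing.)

1.4

The receptive field on the zero-padded input at this output position is [-0.6 / 1.4 / 1.1]. Elementwise product with the kernel and sum: 1.4·1.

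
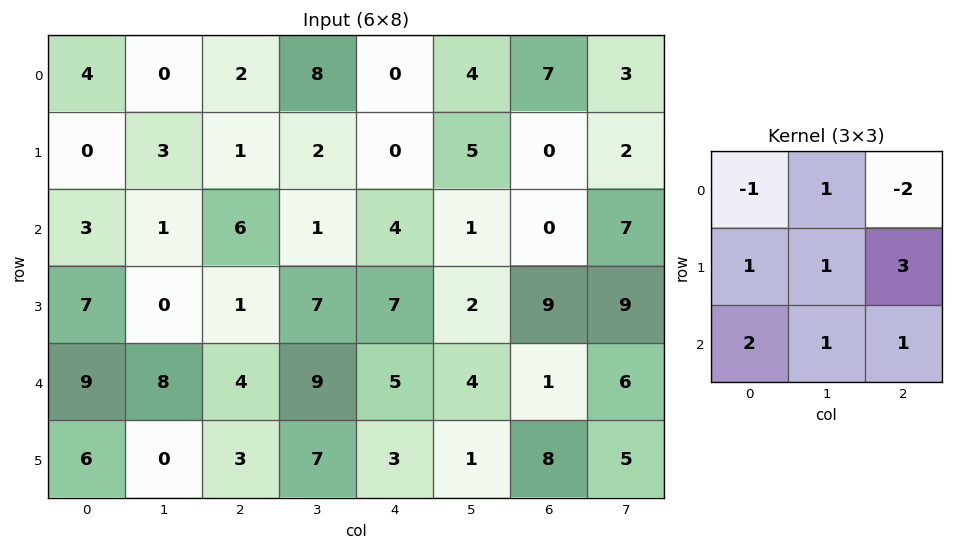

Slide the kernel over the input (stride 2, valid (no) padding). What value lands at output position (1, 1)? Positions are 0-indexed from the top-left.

38

The receptive field on the input at this output position is [6 1 4 / 1 7 7 / 4 9 5]. Elementwise product with the kernel and sum: 6·-1 + 1·1 + 4·-2 + 1·1 + 7·1 + 7·3 + 4·2 + 9·1 + 5·1.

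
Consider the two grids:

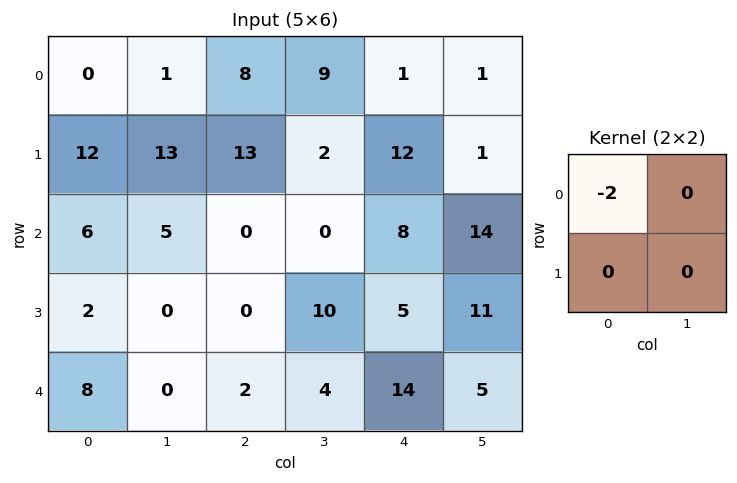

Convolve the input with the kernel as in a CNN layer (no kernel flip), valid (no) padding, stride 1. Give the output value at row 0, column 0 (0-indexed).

The receptive field on the input at this output position is [0 1 / 12 13]. Elementwise product with the kernel and sum: 0·-2.

0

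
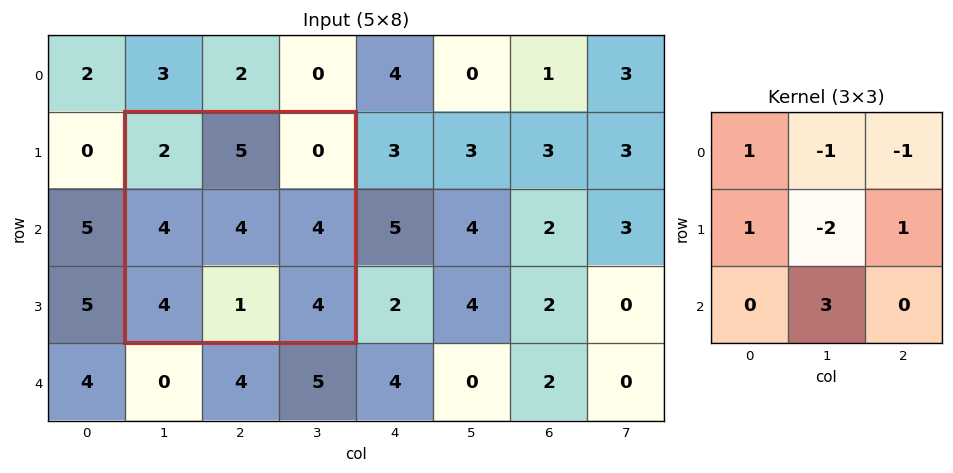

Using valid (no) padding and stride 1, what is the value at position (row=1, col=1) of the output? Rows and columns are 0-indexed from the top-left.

The receptive field on the input at this output position is [2 5 0 / 4 4 4 / 4 1 4]. Elementwise product with the kernel and sum: 2·1 + 5·-1 + 0·-1 + 4·1 + 4·-2 + 4·1 + 1·3.

0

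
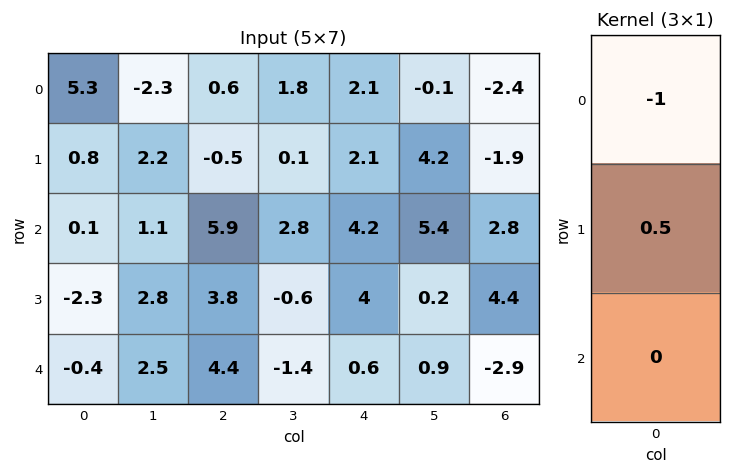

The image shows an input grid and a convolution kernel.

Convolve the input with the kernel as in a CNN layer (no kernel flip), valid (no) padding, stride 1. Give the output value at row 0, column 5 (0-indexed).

The receptive field on the input at this output position is [-0.1 / 4.2 / 5.4]. Elementwise product with the kernel and sum: -0.1·-1 + 4.2·0.5.

2.2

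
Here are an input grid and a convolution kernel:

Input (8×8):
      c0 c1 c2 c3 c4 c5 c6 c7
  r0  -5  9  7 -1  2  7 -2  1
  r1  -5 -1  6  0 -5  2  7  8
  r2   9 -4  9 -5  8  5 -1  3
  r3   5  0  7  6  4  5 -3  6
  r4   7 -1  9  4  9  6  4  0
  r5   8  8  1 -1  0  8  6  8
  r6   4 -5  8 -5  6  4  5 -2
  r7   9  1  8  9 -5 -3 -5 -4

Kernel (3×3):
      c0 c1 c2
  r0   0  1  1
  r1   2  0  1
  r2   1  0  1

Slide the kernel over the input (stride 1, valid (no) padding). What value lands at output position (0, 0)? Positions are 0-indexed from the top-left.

The receptive field on the input at this output position is [-5 9 7 / -5 -1 6 / 9 -4 9]. Elementwise product with the kernel and sum: 9·1 + 7·1 + -5·2 + 6·1 + 9·1 + 9·1.

30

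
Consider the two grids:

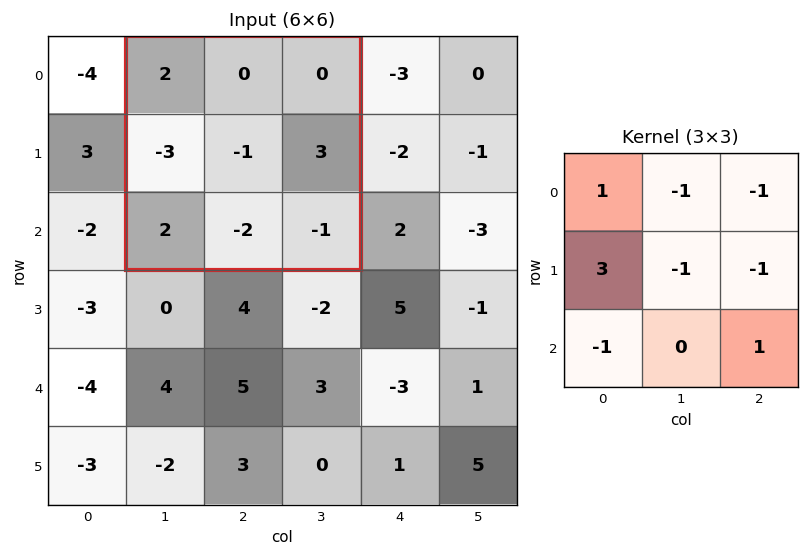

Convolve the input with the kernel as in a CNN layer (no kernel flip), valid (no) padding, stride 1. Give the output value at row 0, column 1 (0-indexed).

-12

The receptive field on the input at this output position is [2 0 0 / -3 -1 3 / 2 -2 -1]. Elementwise product with the kernel and sum: 2·1 + 0·-1 + 0·-1 + -3·3 + -1·-1 + 3·-1 + 2·-1 + -1·1.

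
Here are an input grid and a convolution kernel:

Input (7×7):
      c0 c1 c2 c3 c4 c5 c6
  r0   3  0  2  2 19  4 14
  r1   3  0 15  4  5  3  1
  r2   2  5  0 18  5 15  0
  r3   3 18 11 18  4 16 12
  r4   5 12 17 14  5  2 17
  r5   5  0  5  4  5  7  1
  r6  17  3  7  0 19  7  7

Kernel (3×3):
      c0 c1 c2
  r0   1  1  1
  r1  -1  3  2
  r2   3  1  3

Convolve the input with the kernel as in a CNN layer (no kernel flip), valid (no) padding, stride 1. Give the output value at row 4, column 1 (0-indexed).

82

The receptive field on the input at this output position is [12 17 14 / 0 5 4 / 3 7 0]. Elementwise product with the kernel and sum: 12·1 + 17·1 + 14·1 + 0·-1 + 5·3 + 4·2 + 3·3 + 7·1 + 0·3.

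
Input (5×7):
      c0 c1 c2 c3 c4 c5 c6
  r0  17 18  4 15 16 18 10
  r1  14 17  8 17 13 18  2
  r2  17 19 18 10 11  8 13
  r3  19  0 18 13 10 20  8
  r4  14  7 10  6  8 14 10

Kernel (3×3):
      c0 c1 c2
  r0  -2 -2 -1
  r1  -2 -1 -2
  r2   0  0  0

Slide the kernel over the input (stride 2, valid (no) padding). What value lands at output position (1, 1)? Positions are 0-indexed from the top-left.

-136

The receptive field on the input at this output position is [18 10 11 / 18 13 10 / 10 6 8]. Elementwise product with the kernel and sum: 18·-2 + 10·-2 + 11·-1 + 18·-2 + 13·-1 + 10·-2.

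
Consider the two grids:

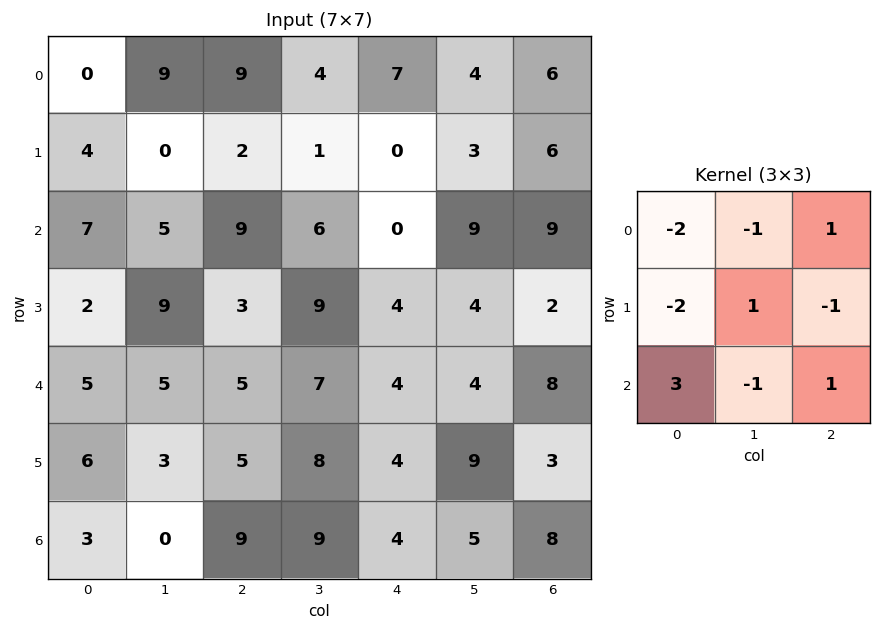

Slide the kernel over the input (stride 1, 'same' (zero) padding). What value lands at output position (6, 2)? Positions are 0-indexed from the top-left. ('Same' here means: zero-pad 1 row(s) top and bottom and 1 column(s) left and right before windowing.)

-3

The receptive field on the zero-padded input at this output position is [3 5 8 / 0 9 9 / 0 0 0]. Elementwise product with the kernel and sum: 3·-2 + 5·-1 + 8·1 + 0·-2 + 9·1 + 9·-1 + 0·3 + 0·-1 + 0·1.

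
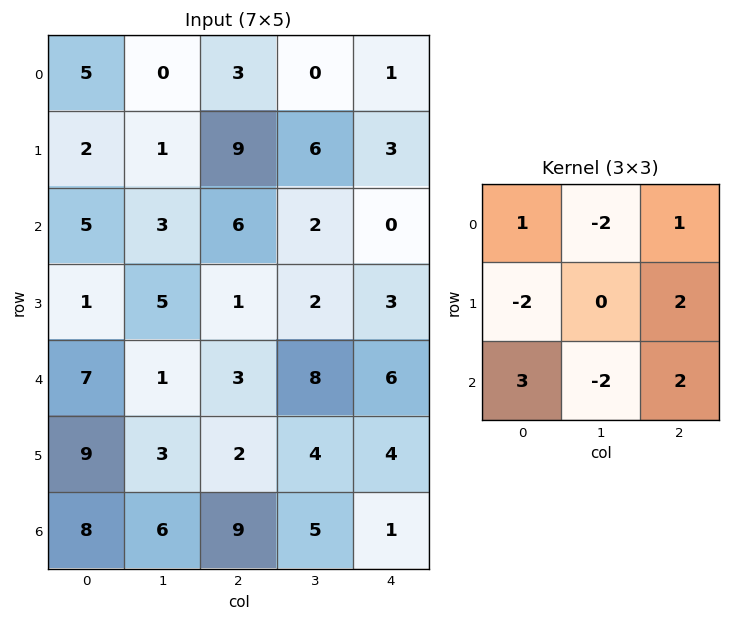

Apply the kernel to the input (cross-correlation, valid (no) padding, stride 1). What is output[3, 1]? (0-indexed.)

The receptive field on the input at this output position is [5 1 2 / 1 3 8 / 3 2 4]. Elementwise product with the kernel and sum: 5·1 + 1·-2 + 2·1 + 1·-2 + 8·2 + 3·3 + 2·-2 + 4·2.

32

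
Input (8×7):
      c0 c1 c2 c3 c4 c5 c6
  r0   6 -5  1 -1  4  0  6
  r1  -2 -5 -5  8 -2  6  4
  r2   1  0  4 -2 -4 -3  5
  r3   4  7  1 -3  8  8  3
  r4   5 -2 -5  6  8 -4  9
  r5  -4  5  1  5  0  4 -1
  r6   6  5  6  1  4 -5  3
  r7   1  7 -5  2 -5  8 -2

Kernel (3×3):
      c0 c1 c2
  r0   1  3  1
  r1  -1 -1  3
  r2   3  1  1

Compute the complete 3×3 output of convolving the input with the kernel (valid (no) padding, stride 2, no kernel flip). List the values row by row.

Output[0,0]: The receptive field on the input at this output position is [6 -5 1 / -2 -5 -5 / 1 0 4]. Elementwise product with the kernel and sum: 6·1 + -5·3 + 1·1 + -2·-1 + -5·-1 + -5·3 + 1·3 + 0·1 + 4·1.
Output[0,1]: The receptive field on the input at this output position is [1 -1 4 / -5 8 -2 / 4 -2 -4]. Elementwise product with the kernel and sum: 1·1 + -1·3 + 4·1 + -5·-1 + 8·-1 + -2·3 + 4·3 + -2·1 + -4·1.

-9 -1 8
5 19 14
25 38 8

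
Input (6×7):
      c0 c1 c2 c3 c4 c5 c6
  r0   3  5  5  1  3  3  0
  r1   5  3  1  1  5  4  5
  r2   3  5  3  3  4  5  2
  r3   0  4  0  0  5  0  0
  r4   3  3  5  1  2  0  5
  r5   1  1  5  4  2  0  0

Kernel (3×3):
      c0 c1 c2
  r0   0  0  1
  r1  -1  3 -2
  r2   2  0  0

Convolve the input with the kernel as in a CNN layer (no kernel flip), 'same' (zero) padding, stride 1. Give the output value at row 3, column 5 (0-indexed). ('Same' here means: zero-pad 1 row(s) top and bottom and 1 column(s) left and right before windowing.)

1

The receptive field on the zero-padded input at this output position is [4 5 2 / 5 0 0 / 2 0 5]. Elementwise product with the kernel and sum: 2·1 + 5·-1 + 0·3 + 0·-2 + 2·2.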